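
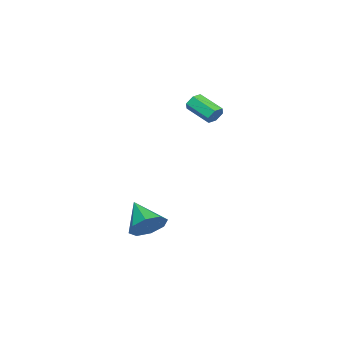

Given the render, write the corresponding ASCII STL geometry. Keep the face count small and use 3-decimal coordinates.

solid 
facet normal 0.424 0.810 -0.404
outer loop
vertex -3.315 4.346 2.771
vertex -3.634 4.303 2.35
vertex -3.785 4.591 2.769
endloop
endfacet
facet normal 0.183 0.359 0.915
outer loop
vertex -3.315 4.346 2.771
vertex -3.785 4.591 2.769
vertex -3.928 3.179 3.352
endloop
endfacet
facet normal 0.182 0.359 0.915
outer loop
vertex -3.928 3.179 3.352
vertex -3.785 4.591 2.769
vertex -4.397 3.424 3.349
endloop
endfacet
facet normal -0.426 -0.811 0.402
outer loop
vertex -3.928 3.179 3.352
vertex -4.397 3.424 3.349
vertex -4.246 3.137 2.93
endloop
endfacet
facet normal 0.426 0.810 -0.403
outer loop
vertex -3.785 4.591 2.769
vertex -3.634 4.303 2.35
vertex -4.104 4.549 2.347
endloop
endfacet
facet normal -0.676 0.580 0.454
outer loop
vertex -3.785 4.591 2.769
vertex -4.104 4.549 2.347
vertex -4.397 3.424 3.349
endloop
endfacet
facet normal -0.676 0.581 0.454
outer loop
vertex -4.397 3.424 3.349
vertex -4.104 4.549 2.347
vertex -4.716 3.382 2.928
endloop
endfacet
facet normal -0.424 -0.811 0.403
outer loop
vertex -4.397 3.424 3.349
vertex -4.716 3.382 2.928
vertex -4.246 3.137 2.93
endloop
endfacet
facet normal 0.427 0.810 -0.402
outer loop
vertex -4.104 4.549 2.347
vertex -3.634 4.303 2.35
vertex -3.952 4.261 1.928
endloop
endfacet
facet normal -0.859 0.220 -0.463
outer loop
vertex -4.104 4.549 2.347
vertex -3.952 4.261 1.928
vertex -4.716 3.382 2.928
endloop
endfacet
facet normal -0.859 0.221 -0.462
outer loop
vertex -4.716 3.382 2.928
vertex -3.952 4.261 1.928
vertex -4.565 3.094 2.509
endloop
endfacet
facet normal -0.424 -0.810 0.404
outer loop
vertex -4.716 3.382 2.928
vertex -4.565 3.094 2.509
vertex -4.246 3.137 2.93
endloop
endfacet
facet normal 0.426 0.811 -0.402
outer loop
vertex -3.952 4.261 1.928
vertex -3.634 4.303 2.35
vertex -3.483 4.016 1.931
endloop
endfacet
facet normal -0.182 -0.360 -0.915
outer loop
vertex -3.952 4.261 1.928
vertex -3.483 4.016 1.931
vertex -4.565 3.094 2.509
endloop
endfacet
facet normal -0.183 -0.359 -0.915
outer loop
vertex -4.565 3.094 2.509
vertex -3.483 4.016 1.931
vertex -4.095 2.849 2.511
endloop
endfacet
facet normal -0.424 -0.810 0.404
outer loop
vertex -4.565 3.094 2.509
vertex -4.095 2.849 2.511
vertex -4.246 3.137 2.93
endloop
endfacet
facet normal 0.424 0.811 -0.403
outer loop
vertex -3.483 4.016 1.931
vertex -3.634 4.303 2.35
vertex -3.164 4.058 2.352
endloop
endfacet
facet normal 0.676 -0.580 -0.454
outer loop
vertex -3.483 4.016 1.931
vertex -3.164 4.058 2.352
vertex -4.095 2.849 2.511
endloop
endfacet
facet normal 0.676 -0.580 -0.453
outer loop
vertex -4.095 2.849 2.511
vertex -3.164 4.058 2.352
vertex -3.776 2.891 2.933
endloop
endfacet
facet normal -0.426 -0.810 0.403
outer loop
vertex -4.095 2.849 2.511
vertex -3.776 2.891 2.933
vertex -4.246 3.137 2.93
endloop
endfacet
facet normal 0.424 0.810 -0.404
outer loop
vertex -3.164 4.058 2.352
vertex -3.634 4.303 2.35
vertex -3.315 4.346 2.771
endloop
endfacet
facet normal 0.859 -0.221 0.461
outer loop
vertex -3.164 4.058 2.352
vertex -3.315 4.346 2.771
vertex -3.776 2.891 2.933
endloop
endfacet
facet normal 0.859 -0.220 0.463
outer loop
vertex -3.776 2.891 2.933
vertex -3.315 4.346 2.771
vertex -3.928 3.179 3.352
endloop
endfacet
facet normal -0.427 -0.810 0.402
outer loop
vertex -3.776 2.891 2.933
vertex -3.928 3.179 3.352
vertex -4.246 3.137 2.93
endloop
endfacet
facet normal 0.630 0.544 -0.554
outer loop
vertex 0.263 1.954 -2.795
vertex -0.359 1.928 -3.527
vertex -0.211 2.516 -2.782
endloop
endfacet
facet normal 0.096 0.058 0.994
outer loop
vertex 0.263 1.954 -2.795
vertex -0.211 2.516 -2.782
vertex -1.441 0.992 -2.573
endloop
endfacet
facet normal 0.630 0.544 -0.555
outer loop
vertex -0.211 2.516 -2.782
vertex -0.359 1.928 -3.527
vertex -0.771 2.733 -3.205
endloop
endfacet
facet normal -0.422 0.448 0.788
outer loop
vertex -0.211 2.516 -2.782
vertex -0.771 2.733 -3.205
vertex -1.441 0.992 -2.573
endloop
endfacet
facet normal 0.629 0.544 -0.555
outer loop
vertex -0.771 2.733 -3.205
vertex -0.359 1.928 -3.527
vertex -1.09 2.479 -3.816
endloop
endfacet
facet normal -0.861 0.430 0.271
outer loop
vertex -0.771 2.733 -3.205
vertex -1.09 2.479 -3.816
vertex -1.441 0.992 -2.573
endloop
endfacet
facet normal 0.630 0.545 -0.554
outer loop
vertex -1.09 2.479 -3.816
vertex -0.359 1.928 -3.527
vertex -0.98 1.902 -4.258
endloop
endfacet
facet normal -0.966 0.013 -0.257
outer loop
vertex -1.09 2.479 -3.816
vertex -0.98 1.902 -4.258
vertex -1.441 0.992 -2.573
endloop
endfacet
facet normal 0.629 0.545 -0.554
outer loop
vertex -0.98 1.902 -4.258
vertex -0.359 1.928 -3.527
vertex -0.506 1.341 -4.271
endloop
endfacet
facet normal -0.673 -0.558 -0.485
outer loop
vertex -0.98 1.902 -4.258
vertex -0.506 1.341 -4.271
vertex -1.441 0.992 -2.573
endloop
endfacet
facet normal 0.630 0.545 -0.554
outer loop
vertex -0.506 1.341 -4.271
vertex -0.359 1.928 -3.527
vertex 0.054 1.123 -3.849
endloop
endfacet
facet normal -0.157 -0.947 -0.281
outer loop
vertex -0.506 1.341 -4.271
vertex 0.054 1.123 -3.849
vertex -1.441 0.992 -2.573
endloop
endfacet
facet normal 0.629 0.545 -0.555
outer loop
vertex 0.054 1.123 -3.849
vertex -0.359 1.928 -3.527
vertex 0.373 1.378 -3.237
endloop
endfacet
facet normal 0.285 -0.928 0.238
outer loop
vertex 0.054 1.123 -3.849
vertex 0.373 1.378 -3.237
vertex -1.441 0.992 -2.573
endloop
endfacet
facet normal 0.629 0.545 -0.554
outer loop
vertex 0.373 1.378 -3.237
vertex -0.359 1.928 -3.527
vertex 0.263 1.954 -2.795
endloop
endfacet
facet normal 0.389 -0.513 0.765
outer loop
vertex 0.373 1.378 -3.237
vertex 0.263 1.954 -2.795
vertex -1.441 0.992 -2.573
endloop
endfacet

endsolid


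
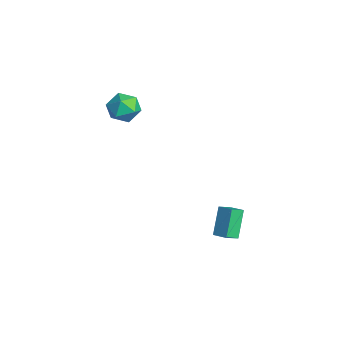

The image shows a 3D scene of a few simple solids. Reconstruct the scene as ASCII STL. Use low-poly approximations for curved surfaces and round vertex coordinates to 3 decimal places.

solid 
facet normal -0.835 -0.454 -0.311
outer loop
vertex 2.102 3.067 -4.592
vertex 1.293 3.621 -3.228
vertex 1.876 3.77 -5.012
endloop
endfacet
facet normal 0.482 -0.330 -0.812
outer loop
vertex 2.627 4.179 -4.732
vertex 2.102 3.067 -4.592
vertex 1.876 3.77 -5.012
endloop
endfacet
facet normal -0.835 -0.454 -0.311
outer loop
vertex 1.876 3.77 -5.012
vertex 1.293 3.621 -3.228
vertex 1.067 4.325 -3.648
endloop
endfacet
facet normal -0.266 0.827 -0.495
outer loop
vertex 1.067 4.325 -3.648
vertex 2.627 4.179 -4.732
vertex 1.876 3.77 -5.012
endloop
endfacet
facet normal 0.266 -0.828 0.494
outer loop
vertex 2.102 3.067 -4.592
vertex 2.044 4.03 -2.948
vertex 1.293 3.621 -3.228
endloop
endfacet
facet normal 0.482 -0.330 -0.812
outer loop
vertex 2.853 3.475 -4.312
vertex 2.102 3.067 -4.592
vertex 2.627 4.179 -4.732
endloop
endfacet
facet normal 0.265 -0.828 0.494
outer loop
vertex 2.853 3.475 -4.312
vertex 2.044 4.03 -2.948
vertex 2.102 3.067 -4.592
endloop
endfacet
facet normal -0.482 0.330 0.812
outer loop
vertex 1.293 3.621 -3.228
vertex 2.044 4.03 -2.948
vertex 1.067 4.325 -3.648
endloop
endfacet
facet normal -0.266 0.828 -0.494
outer loop
vertex 1.818 4.733 -3.368
vertex 2.627 4.179 -4.732
vertex 1.067 4.325 -3.648
endloop
endfacet
facet normal -0.482 0.330 0.812
outer loop
vertex 1.067 4.325 -3.648
vertex 2.044 4.03 -2.948
vertex 1.818 4.733 -3.368
endloop
endfacet
facet normal 0.835 0.454 0.311
outer loop
vertex 1.818 4.733 -3.368
vertex 2.853 3.475 -4.312
vertex 2.627 4.179 -4.732
endloop
endfacet
facet normal 0.835 0.454 0.311
outer loop
vertex 2.044 4.03 -2.948
vertex 2.853 3.475 -4.312
vertex 1.818 4.733 -3.368
endloop
endfacet
facet normal -0.557 0.527 0.642
outer loop
vertex -3.099 0.552 2.402
vertex -2.979 -0.128 3.064
vertex -2.359 0.598 3.006
endloop
endfacet
facet normal -0.214 0.958 0.189
outer loop
vertex -3.099 0.552 2.402
vertex -2.359 0.598 3.006
vertex -2.235 0.808 2.081
endloop
endfacet
facet normal -0.407 0.781 -0.474
outer loop
vertex -3.099 0.552 2.402
vertex -2.235 0.808 2.081
vertex -2.779 0.212 1.567
endloop
endfacet
facet normal -0.870 0.239 -0.431
outer loop
vertex -3.099 0.552 2.402
vertex -2.779 0.212 1.567
vertex -3.239 -0.367 2.175
endloop
endfacet
facet normal -0.962 0.083 0.259
outer loop
vertex -3.099 0.552 2.402
vertex -3.239 -0.367 2.175
vertex -2.979 -0.128 3.064
endloop
endfacet
facet normal 0.485 0.836 0.255
outer loop
vertex -2.235 0.808 2.081
vertex -2.359 0.598 3.006
vertex -1.581 0.287 2.545
endloop
endfacet
facet normal -0.070 0.138 0.988
outer loop
vertex -2.359 0.598 3.006
vertex -2.979 -0.128 3.064
vertex -2.041 -0.292 3.153
endloop
endfacet
facet normal -0.725 -0.582 0.368
outer loop
vertex -2.979 -0.128 3.064
vertex -3.239 -0.367 2.175
vertex -2.585 -0.888 2.639
endloop
endfacet
facet normal -0.575 -0.329 -0.749
outer loop
vertex -3.239 -0.367 2.175
vertex -2.779 0.212 1.567
vertex -2.461 -0.678 1.714
endloop
endfacet
facet normal 0.173 0.548 -0.819
outer loop
vertex -2.779 0.212 1.567
vertex -2.235 0.808 2.081
vertex -1.841 0.048 1.656
endloop
endfacet
facet normal 0.870 -0.239 0.431
outer loop
vertex -1.721 -0.632 2.318
vertex -1.581 0.287 2.545
vertex -2.041 -0.292 3.153
endloop
endfacet
facet normal 0.407 -0.781 0.474
outer loop
vertex -1.721 -0.632 2.318
vertex -2.041 -0.292 3.153
vertex -2.585 -0.888 2.639
endloop
endfacet
facet normal 0.214 -0.958 -0.189
outer loop
vertex -1.721 -0.632 2.318
vertex -2.585 -0.888 2.639
vertex -2.461 -0.678 1.714
endloop
endfacet
facet normal 0.557 -0.527 -0.642
outer loop
vertex -1.721 -0.632 2.318
vertex -2.461 -0.678 1.714
vertex -1.841 0.048 1.656
endloop
endfacet
facet normal 0.962 -0.083 -0.259
outer loop
vertex -1.721 -0.632 2.318
vertex -1.841 0.048 1.656
vertex -1.581 0.287 2.545
endloop
endfacet
facet normal 0.575 0.329 0.749
outer loop
vertex -2.041 -0.292 3.153
vertex -1.581 0.287 2.545
vertex -2.359 0.598 3.006
endloop
endfacet
facet normal -0.173 -0.548 0.819
outer loop
vertex -2.585 -0.888 2.639
vertex -2.041 -0.292 3.153
vertex -2.979 -0.128 3.064
endloop
endfacet
facet normal -0.485 -0.836 -0.255
outer loop
vertex -2.461 -0.678 1.714
vertex -2.585 -0.888 2.639
vertex -3.239 -0.367 2.175
endloop
endfacet
facet normal 0.070 -0.138 -0.988
outer loop
vertex -1.841 0.048 1.656
vertex -2.461 -0.678 1.714
vertex -2.779 0.212 1.567
endloop
endfacet
facet normal 0.725 0.582 -0.368
outer loop
vertex -1.581 0.287 2.545
vertex -1.841 0.048 1.656
vertex -2.235 0.808 2.081
endloop
endfacet

endsolid


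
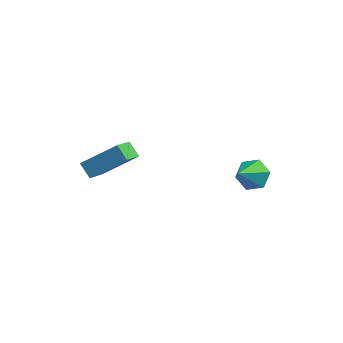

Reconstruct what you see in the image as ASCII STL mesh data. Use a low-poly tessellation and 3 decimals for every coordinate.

solid 
facet normal 0.121 0.768 -0.630
outer loop
vertex 3.163 1.918 -3.979
vertex 2.397 1.764 -4.314
vertex 2.474 2.294 -3.653
endloop
endfacet
facet normal 0.470 0.101 0.877
outer loop
vertex 3.163 1.918 -3.979
vertex 2.474 2.294 -3.653
vertex 2.203 0.536 -3.306
endloop
endfacet
facet normal 0.121 0.768 -0.630
outer loop
vertex 2.474 2.294 -3.653
vertex 2.397 1.764 -4.314
vertex 1.708 2.14 -3.988
endloop
endfacet
facet normal -0.429 0.238 0.871
outer loop
vertex 2.474 2.294 -3.653
vertex 1.708 2.14 -3.988
vertex 2.203 0.536 -3.306
endloop
endfacet
facet normal 0.121 0.768 -0.630
outer loop
vertex 1.708 2.14 -3.988
vertex 2.397 1.764 -4.314
vertex 1.631 1.61 -4.649
endloop
endfacet
facet normal -0.949 -0.183 0.257
outer loop
vertex 1.708 2.14 -3.988
vertex 1.631 1.61 -4.649
vertex 2.203 0.536 -3.306
endloop
endfacet
facet normal 0.121 0.767 -0.630
outer loop
vertex 1.631 1.61 -4.649
vertex 2.397 1.764 -4.314
vertex 2.32 1.234 -4.974
endloop
endfacet
facet normal -0.571 -0.743 -0.351
outer loop
vertex 1.631 1.61 -4.649
vertex 2.32 1.234 -4.974
vertex 2.203 0.536 -3.306
endloop
endfacet
facet normal 0.121 0.767 -0.630
outer loop
vertex 2.32 1.234 -4.974
vertex 2.397 1.764 -4.314
vertex 3.086 1.388 -4.639
endloop
endfacet
facet normal 0.328 -0.880 -0.345
outer loop
vertex 2.32 1.234 -4.974
vertex 3.086 1.388 -4.639
vertex 2.203 0.536 -3.306
endloop
endfacet
facet normal 0.121 0.767 -0.630
outer loop
vertex 3.086 1.388 -4.639
vertex 2.397 1.764 -4.314
vertex 3.163 1.918 -3.979
endloop
endfacet
facet normal 0.847 -0.458 0.269
outer loop
vertex 3.086 1.388 -4.639
vertex 3.163 1.918 -3.979
vertex 2.203 0.536 -3.306
endloop
endfacet
facet normal -0.702 0.338 0.627
outer loop
vertex -2.759 -4.588 -0.308
vertex -1.466 -3.72 0.672
vertex -2.983 -3.016 -1.405
endloop
endfacet
facet normal -0.703 -0.471 -0.532
outer loop
vertex -2.394 -3.3 -1.932
vertex -2.759 -4.588 -0.308
vertex -2.983 -3.016 -1.405
endloop
endfacet
facet normal -0.702 0.337 0.627
outer loop
vertex -2.983 -3.016 -1.405
vertex -1.466 -3.72 0.672
vertex -1.691 -2.148 -0.425
endloop
endfacet
facet normal -0.116 0.814 -0.569
outer loop
vertex -1.691 -2.148 -0.425
vertex -2.394 -3.3 -1.932
vertex -2.983 -3.016 -1.405
endloop
endfacet
facet normal 0.116 -0.814 0.568
outer loop
vertex -2.759 -4.588 -0.308
vertex -0.877 -4.004 0.145
vertex -1.466 -3.72 0.672
endloop
endfacet
facet normal -0.703 -0.472 -0.532
outer loop
vertex -2.169 -4.872 -0.835
vertex -2.759 -4.588 -0.308
vertex -2.394 -3.3 -1.932
endloop
endfacet
facet normal 0.116 -0.814 0.569
outer loop
vertex -2.169 -4.872 -0.835
vertex -0.877 -4.004 0.145
vertex -2.759 -4.588 -0.308
endloop
endfacet
facet normal 0.703 0.472 0.532
outer loop
vertex -1.466 -3.72 0.672
vertex -0.877 -4.004 0.145
vertex -1.691 -2.148 -0.425
endloop
endfacet
facet normal -0.116 0.814 -0.569
outer loop
vertex -1.101 -2.432 -0.952
vertex -2.394 -3.3 -1.932
vertex -1.691 -2.148 -0.425
endloop
endfacet
facet normal 0.703 0.472 0.533
outer loop
vertex -1.691 -2.148 -0.425
vertex -0.877 -4.004 0.145
vertex -1.101 -2.432 -0.952
endloop
endfacet
facet normal 0.702 -0.337 -0.627
outer loop
vertex -1.101 -2.432 -0.952
vertex -2.169 -4.872 -0.835
vertex -2.394 -3.3 -1.932
endloop
endfacet
facet normal 0.702 -0.337 -0.627
outer loop
vertex -0.877 -4.004 0.145
vertex -2.169 -4.872 -0.835
vertex -1.101 -2.432 -0.952
endloop
endfacet

endsolid


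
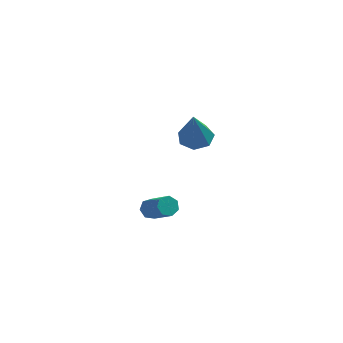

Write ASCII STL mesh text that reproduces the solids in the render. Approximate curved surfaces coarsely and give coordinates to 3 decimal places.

solid 
facet normal -0.540 0.590 -0.600
outer loop
vertex 1.991 -2.519 -2.036
vertex 1.557 -2.626 -1.751
vertex 1.908 -2.236 -1.683
endloop
endfacet
facet normal 0.823 0.522 -0.225
outer loop
vertex 1.991 -2.519 -2.036
vertex 1.908 -2.236 -1.683
vertex 2.837 -3.446 -1.093
endloop
endfacet
facet normal 0.823 0.521 -0.227
outer loop
vertex 2.837 -3.446 -1.093
vertex 1.908 -2.236 -1.683
vertex 2.755 -3.163 -0.741
endloop
endfacet
facet normal 0.540 -0.590 0.600
outer loop
vertex 2.837 -3.446 -1.093
vertex 2.755 -3.163 -0.741
vertex 2.403 -3.554 -0.809
endloop
endfacet
facet normal -0.540 0.590 -0.600
outer loop
vertex 1.908 -2.236 -1.683
vertex 1.557 -2.626 -1.751
vertex 1.561 -2.247 -1.382
endloop
endfacet
facet normal 0.372 0.807 0.459
outer loop
vertex 1.908 -2.236 -1.683
vertex 1.561 -2.247 -1.382
vertex 2.755 -3.163 -0.741
endloop
endfacet
facet normal 0.373 0.807 0.458
outer loop
vertex 2.755 -3.163 -0.741
vertex 1.561 -2.247 -1.382
vertex 2.408 -3.174 -0.439
endloop
endfacet
facet normal 0.540 -0.591 0.599
outer loop
vertex 2.755 -3.163 -0.741
vertex 2.408 -3.174 -0.439
vertex 2.403 -3.554 -0.809
endloop
endfacet
facet normal -0.540 0.590 -0.600
outer loop
vertex 1.561 -2.247 -1.382
vertex 1.557 -2.626 -1.751
vertex 1.211 -2.543 -1.358
endloop
endfacet
facet normal -0.356 0.486 0.798
outer loop
vertex 1.561 -2.247 -1.382
vertex 1.211 -2.543 -1.358
vertex 2.408 -3.174 -0.439
endloop
endfacet
facet normal -0.357 0.485 0.798
outer loop
vertex 2.408 -3.174 -0.439
vertex 1.211 -2.543 -1.358
vertex 2.057 -3.47 -0.416
endloop
endfacet
facet normal 0.538 -0.592 0.600
outer loop
vertex 2.408 -3.174 -0.439
vertex 2.057 -3.47 -0.416
vertex 2.403 -3.554 -0.809
endloop
endfacet
facet normal -0.539 0.591 -0.600
outer loop
vertex 1.211 -2.543 -1.358
vertex 1.557 -2.626 -1.751
vertex 1.12 -2.903 -1.631
endloop
endfacet
facet normal -0.819 -0.201 0.538
outer loop
vertex 1.211 -2.543 -1.358
vertex 1.12 -2.903 -1.631
vertex 2.057 -3.47 -0.416
endloop
endfacet
facet normal -0.819 -0.203 0.537
outer loop
vertex 2.057 -3.47 -0.416
vertex 1.12 -2.903 -1.631
vertex 1.967 -3.83 -0.689
endloop
endfacet
facet normal 0.539 -0.590 0.601
outer loop
vertex 2.057 -3.47 -0.416
vertex 1.967 -3.83 -0.689
vertex 2.403 -3.554 -0.809
endloop
endfacet
facet normal -0.539 0.590 -0.601
outer loop
vertex 1.12 -2.903 -1.631
vertex 1.557 -2.626 -1.751
vertex 1.359 -3.054 -1.994
endloop
endfacet
facet normal -0.663 -0.737 -0.130
outer loop
vertex 1.12 -2.903 -1.631
vertex 1.359 -3.054 -1.994
vertex 1.967 -3.83 -0.689
endloop
endfacet
facet normal -0.663 -0.737 -0.130
outer loop
vertex 1.967 -3.83 -0.689
vertex 1.359 -3.054 -1.994
vertex 2.206 -3.981 -1.052
endloop
endfacet
facet normal 0.539 -0.590 0.601
outer loop
vertex 1.967 -3.83 -0.689
vertex 2.206 -3.981 -1.052
vertex 2.403 -3.554 -0.809
endloop
endfacet
facet normal -0.540 0.590 -0.600
outer loop
vertex 1.359 -3.054 -1.994
vertex 1.557 -2.626 -1.751
vertex 1.746 -2.883 -2.174
endloop
endfacet
facet normal -0.008 -0.716 -0.698
outer loop
vertex 1.359 -3.054 -1.994
vertex 1.746 -2.883 -2.174
vertex 2.206 -3.981 -1.052
endloop
endfacet
facet normal -0.008 -0.716 -0.698
outer loop
vertex 2.206 -3.981 -1.052
vertex 1.746 -2.883 -2.174
vertex 2.593 -3.81 -1.232
endloop
endfacet
facet normal 0.540 -0.590 0.600
outer loop
vertex 2.206 -3.981 -1.052
vertex 2.593 -3.81 -1.232
vertex 2.403 -3.554 -0.809
endloop
endfacet
facet normal -0.540 0.591 -0.600
outer loop
vertex 1.746 -2.883 -2.174
vertex 1.557 -2.626 -1.751
vertex 1.991 -2.519 -2.036
endloop
endfacet
facet normal 0.652 -0.158 -0.742
outer loop
vertex 1.746 -2.883 -2.174
vertex 1.991 -2.519 -2.036
vertex 2.593 -3.81 -1.232
endloop
endfacet
facet normal 0.654 -0.156 -0.740
outer loop
vertex 2.593 -3.81 -1.232
vertex 1.991 -2.519 -2.036
vertex 2.837 -3.446 -1.093
endloop
endfacet
facet normal 0.540 -0.591 0.600
outer loop
vertex 2.593 -3.81 -1.232
vertex 2.837 -3.446 -1.093
vertex 2.403 -3.554 -0.809
endloop
endfacet
facet normal 0.020 0.416 -0.909
outer loop
vertex 4.244 -2.629 3.144
vertex 3.478 -2.761 3.067
vertex 3.837 -2.134 3.362
endloop
endfacet
facet normal 0.744 0.365 0.560
outer loop
vertex 4.244 -2.629 3.144
vertex 3.837 -2.134 3.362
vertex 3.442 -3.559 4.813
endloop
endfacet
facet normal 0.020 0.416 -0.909
outer loop
vertex 3.837 -2.134 3.362
vertex 3.478 -2.761 3.067
vertex 3.161 -2.11 3.358
endloop
endfacet
facet normal 0.021 0.710 0.703
outer loop
vertex 3.837 -2.134 3.362
vertex 3.161 -2.11 3.358
vertex 3.442 -3.559 4.813
endloop
endfacet
facet normal 0.019 0.416 -0.909
outer loop
vertex 3.161 -2.11 3.358
vertex 3.478 -2.761 3.067
vertex 2.724 -2.576 3.136
endloop
endfacet
facet normal -0.723 0.415 0.553
outer loop
vertex 3.161 -2.11 3.358
vertex 2.724 -2.576 3.136
vertex 3.442 -3.559 4.813
endloop
endfacet
facet normal 0.019 0.417 -0.909
outer loop
vertex 2.724 -2.576 3.136
vertex 3.478 -2.761 3.067
vertex 2.855 -3.181 2.861
endloop
endfacet
facet normal -0.928 -0.301 0.221
outer loop
vertex 2.724 -2.576 3.136
vertex 2.855 -3.181 2.861
vertex 3.442 -3.559 4.813
endloop
endfacet
facet normal 0.020 0.417 -0.909
outer loop
vertex 2.855 -3.181 2.861
vertex 3.478 -2.761 3.067
vertex 3.456 -3.469 2.742
endloop
endfacet
facet normal -0.439 -0.898 -0.042
outer loop
vertex 2.855 -3.181 2.861
vertex 3.456 -3.469 2.742
vertex 3.442 -3.559 4.813
endloop
endfacet
facet normal 0.020 0.417 -0.909
outer loop
vertex 3.456 -3.469 2.742
vertex 3.478 -2.761 3.067
vertex 4.074 -3.224 2.868
endloop
endfacet
facet normal 0.375 -0.926 -0.038
outer loop
vertex 3.456 -3.469 2.742
vertex 4.074 -3.224 2.868
vertex 3.442 -3.559 4.813
endloop
endfacet
facet normal 0.020 0.416 -0.909
outer loop
vertex 4.074 -3.224 2.868
vertex 3.478 -2.761 3.067
vertex 4.244 -2.629 3.144
endloop
endfacet
facet normal 0.902 -0.365 0.230
outer loop
vertex 4.074 -3.224 2.868
vertex 4.244 -2.629 3.144
vertex 3.442 -3.559 4.813
endloop
endfacet

endsolid


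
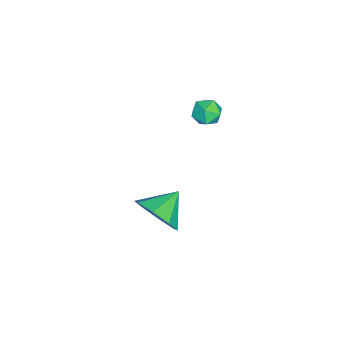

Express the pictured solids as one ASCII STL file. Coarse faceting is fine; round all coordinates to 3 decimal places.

solid 
facet normal 0.735 -0.471 -0.487
outer loop
vertex 1.838 2.672 -3.549
vertex 1.153 2.014 -3.946
vertex 1.543 2.922 -4.236
endloop
endfacet
facet normal 0.035 0.944 0.328
outer loop
vertex 1.838 2.672 -3.549
vertex 1.543 2.922 -4.236
vertex 0.167 2.646 -3.294
endloop
endfacet
facet normal 0.735 -0.471 -0.487
outer loop
vertex 1.543 2.922 -4.236
vertex 1.153 2.014 -3.946
vertex 1.02 2.64 -4.753
endloop
endfacet
facet normal -0.315 0.930 -0.188
outer loop
vertex 1.543 2.922 -4.236
vertex 1.02 2.64 -4.753
vertex 0.167 2.646 -3.294
endloop
endfacet
facet normal 0.735 -0.472 -0.487
outer loop
vertex 1.02 2.64 -4.753
vertex 1.153 2.014 -3.946
vertex 0.574 1.991 -4.798
endloop
endfacet
facet normal -0.730 0.532 -0.429
outer loop
vertex 1.02 2.64 -4.753
vertex 0.574 1.991 -4.798
vertex 0.167 2.646 -3.294
endloop
endfacet
facet normal 0.735 -0.472 -0.487
outer loop
vertex 0.574 1.991 -4.798
vertex 1.153 2.014 -3.946
vertex 0.467 1.356 -4.343
endloop
endfacet
facet normal -0.967 -0.019 -0.254
outer loop
vertex 0.574 1.991 -4.798
vertex 0.467 1.356 -4.343
vertex 0.167 2.646 -3.294
endloop
endfacet
facet normal 0.735 -0.472 -0.487
outer loop
vertex 0.467 1.356 -4.343
vertex 1.153 2.014 -3.946
vertex 0.762 1.106 -3.656
endloop
endfacet
facet normal -0.887 -0.398 0.236
outer loop
vertex 0.467 1.356 -4.343
vertex 0.762 1.106 -3.656
vertex 0.167 2.646 -3.294
endloop
endfacet
facet normal 0.735 -0.472 -0.486
outer loop
vertex 0.762 1.106 -3.656
vertex 1.153 2.014 -3.946
vertex 1.285 1.388 -3.139
endloop
endfacet
facet normal -0.536 -0.384 0.752
outer loop
vertex 0.762 1.106 -3.656
vertex 1.285 1.388 -3.139
vertex 0.167 2.646 -3.294
endloop
endfacet
facet normal 0.736 -0.472 -0.486
outer loop
vertex 1.285 1.388 -3.139
vertex 1.153 2.014 -3.946
vertex 1.731 2.037 -3.094
endloop
endfacet
facet normal -0.121 0.015 0.993
outer loop
vertex 1.285 1.388 -3.139
vertex 1.731 2.037 -3.094
vertex 0.167 2.646 -3.294
endloop
endfacet
facet normal 0.735 -0.472 -0.486
outer loop
vertex 1.731 2.037 -3.094
vertex 1.153 2.014 -3.946
vertex 1.838 2.672 -3.549
endloop
endfacet
facet normal 0.116 0.566 0.817
outer loop
vertex 1.731 2.037 -3.094
vertex 1.838 2.672 -3.549
vertex 0.167 2.646 -3.294
endloop
endfacet
facet normal -0.278 0.839 0.467
outer loop
vertex -1.197 3.935 0.745
vertex -1.024 3.674 1.317
vertex -0.59 4.012 0.968
endloop
endfacet
facet normal -0.052 0.979 -0.196
outer loop
vertex -1.197 3.935 0.745
vertex -0.59 4.012 0.968
vertex -0.691 3.88 0.337
endloop
endfacet
facet normal -0.458 0.606 -0.650
outer loop
vertex -1.197 3.935 0.745
vertex -0.691 3.88 0.337
vertex -1.189 3.461 0.297
endloop
endfacet
facet normal -0.934 0.238 -0.268
outer loop
vertex -1.197 3.935 0.745
vertex -1.189 3.461 0.297
vertex -1.395 3.334 0.902
endloop
endfacet
facet normal -0.822 0.381 0.423
outer loop
vertex -1.197 3.935 0.745
vertex -1.395 3.334 0.902
vertex -1.024 3.674 1.317
endloop
endfacet
facet normal 0.618 0.744 -0.255
outer loop
vertex -0.691 3.88 0.337
vertex -0.59 4.012 0.968
vertex -0.205 3.586 0.658
endloop
endfacet
facet normal 0.254 0.518 0.817
outer loop
vertex -0.59 4.012 0.968
vertex -1.024 3.674 1.317
vertex -0.411 3.459 1.263
endloop
endfacet
facet normal -0.628 -0.224 0.745
outer loop
vertex -1.024 3.674 1.317
vertex -1.395 3.334 0.902
vertex -0.909 3.04 1.223
endloop
endfacet
facet normal -0.807 -0.459 -0.371
outer loop
vertex -1.395 3.334 0.902
vertex -1.189 3.461 0.297
vertex -1.01 2.908 0.592
endloop
endfacet
facet normal -0.038 0.140 -0.989
outer loop
vertex -1.189 3.461 0.297
vertex -0.691 3.88 0.337
vertex -0.576 3.246 0.243
endloop
endfacet
facet normal 0.934 -0.238 0.268
outer loop
vertex -0.403 2.985 0.815
vertex -0.205 3.586 0.658
vertex -0.411 3.459 1.263
endloop
endfacet
facet normal 0.458 -0.606 0.650
outer loop
vertex -0.403 2.985 0.815
vertex -0.411 3.459 1.263
vertex -0.909 3.04 1.223
endloop
endfacet
facet normal 0.052 -0.979 0.196
outer loop
vertex -0.403 2.985 0.815
vertex -0.909 3.04 1.223
vertex -1.01 2.908 0.592
endloop
endfacet
facet normal 0.278 -0.839 -0.467
outer loop
vertex -0.403 2.985 0.815
vertex -1.01 2.908 0.592
vertex -0.576 3.246 0.243
endloop
endfacet
facet normal 0.822 -0.381 -0.423
outer loop
vertex -0.403 2.985 0.815
vertex -0.576 3.246 0.243
vertex -0.205 3.586 0.658
endloop
endfacet
facet normal 0.807 0.459 0.371
outer loop
vertex -0.411 3.459 1.263
vertex -0.205 3.586 0.658
vertex -0.59 4.012 0.968
endloop
endfacet
facet normal 0.038 -0.140 0.989
outer loop
vertex -0.909 3.04 1.223
vertex -0.411 3.459 1.263
vertex -1.024 3.674 1.317
endloop
endfacet
facet normal -0.618 -0.744 0.255
outer loop
vertex -1.01 2.908 0.592
vertex -0.909 3.04 1.223
vertex -1.395 3.334 0.902
endloop
endfacet
facet normal -0.254 -0.518 -0.817
outer loop
vertex -0.576 3.246 0.243
vertex -1.01 2.908 0.592
vertex -1.189 3.461 0.297
endloop
endfacet
facet normal 0.628 0.224 -0.745
outer loop
vertex -0.205 3.586 0.658
vertex -0.576 3.246 0.243
vertex -0.691 3.88 0.337
endloop
endfacet

endsolid


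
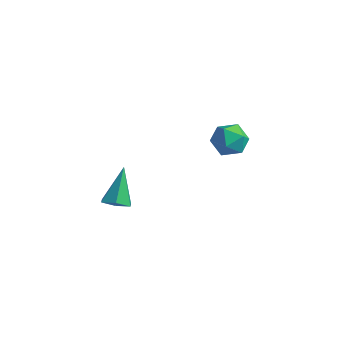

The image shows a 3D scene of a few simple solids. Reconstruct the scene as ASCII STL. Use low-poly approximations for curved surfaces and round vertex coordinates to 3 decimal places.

solid 
facet normal 0.192 -0.497 -0.846
outer loop
vertex -2.284 -3.908 -4.436
vertex -2.707 -3.4 -4.83
vertex -1.953 -3.278 -4.731
endloop
endfacet
facet normal 0.777 -0.119 0.618
outer loop
vertex -2.284 -3.908 -4.436
vertex -1.953 -3.278 -4.731
vertex -3.093 -2.4 -3.13
endloop
endfacet
facet normal 0.192 -0.497 -0.846
outer loop
vertex -1.953 -3.278 -4.731
vertex -2.707 -3.4 -4.83
vertex -2.376 -2.77 -5.125
endloop
endfacet
facet normal 0.711 0.691 0.127
outer loop
vertex -1.953 -3.278 -4.731
vertex -2.376 -2.77 -5.125
vertex -3.093 -2.4 -3.13
endloop
endfacet
facet normal 0.192 -0.497 -0.846
outer loop
vertex -2.376 -2.77 -5.125
vertex -2.707 -3.4 -4.83
vertex -3.13 -2.891 -5.225
endloop
endfacet
facet normal -0.125 0.966 -0.224
outer loop
vertex -2.376 -2.77 -5.125
vertex -3.13 -2.891 -5.225
vertex -3.093 -2.4 -3.13
endloop
endfacet
facet normal 0.192 -0.497 -0.846
outer loop
vertex -3.13 -2.891 -5.225
vertex -2.707 -3.4 -4.83
vertex -3.461 -3.521 -4.93
endloop
endfacet
facet normal -0.898 0.432 -0.085
outer loop
vertex -3.13 -2.891 -5.225
vertex -3.461 -3.521 -4.93
vertex -3.093 -2.4 -3.13
endloop
endfacet
facet normal 0.192 -0.497 -0.846
outer loop
vertex -3.461 -3.521 -4.93
vertex -2.707 -3.4 -4.83
vertex -3.038 -4.029 -4.536
endloop
endfacet
facet normal -0.832 -0.378 0.406
outer loop
vertex -3.461 -3.521 -4.93
vertex -3.038 -4.029 -4.536
vertex -3.093 -2.4 -3.13
endloop
endfacet
facet normal 0.192 -0.497 -0.846
outer loop
vertex -3.038 -4.029 -4.536
vertex -2.707 -3.4 -4.83
vertex -2.284 -3.908 -4.436
endloop
endfacet
facet normal 0.004 -0.653 0.757
outer loop
vertex -3.038 -4.029 -4.536
vertex -2.284 -3.908 -4.436
vertex -3.093 -2.4 -3.13
endloop
endfacet
facet normal -0.463 0.245 0.852
outer loop
vertex -1.218 3.539 -2.844
vertex -2.028 3.01 -3.132
vertex -1.294 2.561 -2.604
endloop
endfacet
facet normal 0.243 0.213 0.946
outer loop
vertex -1.218 3.539 -2.844
vertex -1.294 2.561 -2.604
vertex -0.411 2.938 -2.916
endloop
endfacet
facet normal 0.547 0.675 0.495
outer loop
vertex -1.218 3.539 -2.844
vertex -0.411 2.938 -2.916
vertex -0.599 3.619 -3.637
endloop
endfacet
facet normal 0.027 0.992 0.122
outer loop
vertex -1.218 3.539 -2.844
vertex -0.599 3.619 -3.637
vertex -1.599 3.663 -3.77
endloop
endfacet
facet normal -0.596 0.726 0.342
outer loop
vertex -1.218 3.539 -2.844
vertex -1.599 3.663 -3.77
vertex -2.028 3.01 -3.132
endloop
endfacet
facet normal 0.461 -0.444 0.769
outer loop
vertex -0.411 2.938 -2.916
vertex -1.294 2.561 -2.604
vertex -0.721 2.037 -3.25
endloop
endfacet
facet normal -0.683 -0.392 0.616
outer loop
vertex -1.294 2.561 -2.604
vertex -2.028 3.01 -3.132
vertex -1.721 2.081 -3.383
endloop
endfacet
facet normal -0.898 0.386 -0.209
outer loop
vertex -2.028 3.01 -3.132
vertex -1.599 3.663 -3.77
vertex -1.909 2.762 -4.104
endloop
endfacet
facet normal 0.111 0.818 -0.565
outer loop
vertex -1.599 3.663 -3.77
vertex -0.599 3.619 -3.637
vertex -1.026 3.139 -4.416
endloop
endfacet
facet normal 0.952 0.304 0.039
outer loop
vertex -0.599 3.619 -3.637
vertex -0.411 2.938 -2.916
vertex -0.292 2.69 -3.888
endloop
endfacet
facet normal -0.027 -0.992 -0.122
outer loop
vertex -1.102 2.161 -4.176
vertex -0.721 2.037 -3.25
vertex -1.721 2.081 -3.383
endloop
endfacet
facet normal -0.547 -0.675 -0.495
outer loop
vertex -1.102 2.161 -4.176
vertex -1.721 2.081 -3.383
vertex -1.909 2.762 -4.104
endloop
endfacet
facet normal -0.243 -0.213 -0.946
outer loop
vertex -1.102 2.161 -4.176
vertex -1.909 2.762 -4.104
vertex -1.026 3.139 -4.416
endloop
endfacet
facet normal 0.463 -0.245 -0.852
outer loop
vertex -1.102 2.161 -4.176
vertex -1.026 3.139 -4.416
vertex -0.292 2.69 -3.888
endloop
endfacet
facet normal 0.596 -0.726 -0.342
outer loop
vertex -1.102 2.161 -4.176
vertex -0.292 2.69 -3.888
vertex -0.721 2.037 -3.25
endloop
endfacet
facet normal -0.111 -0.818 0.565
outer loop
vertex -1.721 2.081 -3.383
vertex -0.721 2.037 -3.25
vertex -1.294 2.561 -2.604
endloop
endfacet
facet normal -0.952 -0.304 -0.039
outer loop
vertex -1.909 2.762 -4.104
vertex -1.721 2.081 -3.383
vertex -2.028 3.01 -3.132
endloop
endfacet
facet normal -0.461 0.444 -0.769
outer loop
vertex -1.026 3.139 -4.416
vertex -1.909 2.762 -4.104
vertex -1.599 3.663 -3.77
endloop
endfacet
facet normal 0.683 0.392 -0.616
outer loop
vertex -0.292 2.69 -3.888
vertex -1.026 3.139 -4.416
vertex -0.599 3.619 -3.637
endloop
endfacet
facet normal 0.898 -0.386 0.209
outer loop
vertex -0.721 2.037 -3.25
vertex -0.292 2.69 -3.888
vertex -0.411 2.938 -2.916
endloop
endfacet

endsolid


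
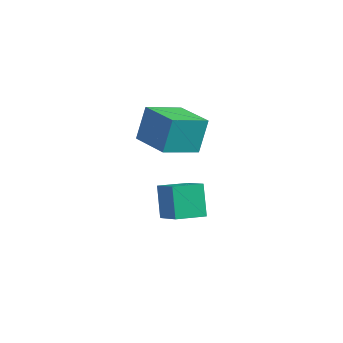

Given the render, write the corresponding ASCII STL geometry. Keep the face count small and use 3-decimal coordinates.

solid 
facet normal -0.982 0.169 -0.080
outer loop
vertex -1.441 -2.891 2.33
vertex -1.066 -1.022 1.662
vertex -1.407 -3.526 0.571
endloop
endfacet
facet normal -0.186 -0.925 0.330
outer loop
vertex 0.646 -3.878 0.738
vertex -1.441 -2.891 2.33
vertex -1.407 -3.526 0.571
endloop
endfacet
facet normal -0.982 0.169 -0.080
outer loop
vertex -1.407 -3.526 0.571
vertex -1.066 -1.022 1.662
vertex -1.032 -1.657 -0.097
endloop
endfacet
facet normal 0.018 -0.340 -0.940
outer loop
vertex -1.032 -1.657 -0.097
vertex 0.646 -3.878 0.738
vertex -1.407 -3.526 0.571
endloop
endfacet
facet normal -0.018 0.340 0.940
outer loop
vertex -1.441 -2.891 2.33
vertex 0.987 -1.374 1.829
vertex -1.066 -1.022 1.662
endloop
endfacet
facet normal -0.186 -0.925 0.330
outer loop
vertex 0.612 -3.243 2.497
vertex -1.441 -2.891 2.33
vertex 0.646 -3.878 0.738
endloop
endfacet
facet normal -0.018 0.340 0.940
outer loop
vertex 0.612 -3.243 2.497
vertex 0.987 -1.374 1.829
vertex -1.441 -2.891 2.33
endloop
endfacet
facet normal 0.186 0.925 -0.330
outer loop
vertex -1.066 -1.022 1.662
vertex 0.987 -1.374 1.829
vertex -1.032 -1.657 -0.097
endloop
endfacet
facet normal 0.018 -0.340 -0.940
outer loop
vertex 1.021 -2.009 0.07
vertex 0.646 -3.878 0.738
vertex -1.032 -1.657 -0.097
endloop
endfacet
facet normal 0.186 0.925 -0.330
outer loop
vertex -1.032 -1.657 -0.097
vertex 0.987 -1.374 1.829
vertex 1.021 -2.009 0.07
endloop
endfacet
facet normal 0.982 -0.169 0.080
outer loop
vertex 1.021 -2.009 0.07
vertex 0.612 -3.243 2.497
vertex 0.646 -3.878 0.738
endloop
endfacet
facet normal 0.982 -0.169 0.080
outer loop
vertex 0.987 -1.374 1.829
vertex 0.612 -3.243 2.497
vertex 1.021 -2.009 0.07
endloop
endfacet
facet normal -0.408 0.297 0.863
outer loop
vertex -0.054 -2.603 -2.424
vertex 0.502 -1.164 -2.656
vertex -1.449 -2.193 -3.224
endloop
endfacet
facet normal -0.356 -0.922 0.149
outer loop
vertex -0.702 -2.736 -4.804
vertex -0.054 -2.603 -2.424
vertex -1.449 -2.193 -3.224
endloop
endfacet
facet normal -0.408 0.297 0.863
outer loop
vertex -1.449 -2.193 -3.224
vertex 0.502 -1.164 -2.656
vertex -0.893 -0.754 -3.456
endloop
endfacet
facet normal -0.840 0.247 -0.482
outer loop
vertex -0.893 -0.754 -3.456
vertex -0.702 -2.736 -4.804
vertex -1.449 -2.193 -3.224
endloop
endfacet
facet normal 0.840 -0.247 0.482
outer loop
vertex -0.054 -2.603 -2.424
vertex 1.249 -1.707 -4.236
vertex 0.502 -1.164 -2.656
endloop
endfacet
facet normal -0.356 -0.922 0.149
outer loop
vertex 0.693 -3.146 -4.004
vertex -0.054 -2.603 -2.424
vertex -0.702 -2.736 -4.804
endloop
endfacet
facet normal 0.840 -0.247 0.482
outer loop
vertex 0.693 -3.146 -4.004
vertex 1.249 -1.707 -4.236
vertex -0.054 -2.603 -2.424
endloop
endfacet
facet normal 0.356 0.922 -0.149
outer loop
vertex 0.502 -1.164 -2.656
vertex 1.249 -1.707 -4.236
vertex -0.893 -0.754 -3.456
endloop
endfacet
facet normal -0.840 0.247 -0.482
outer loop
vertex -0.146 -1.297 -5.036
vertex -0.702 -2.736 -4.804
vertex -0.893 -0.754 -3.456
endloop
endfacet
facet normal 0.356 0.922 -0.149
outer loop
vertex -0.893 -0.754 -3.456
vertex 1.249 -1.707 -4.236
vertex -0.146 -1.297 -5.036
endloop
endfacet
facet normal 0.408 -0.297 -0.863
outer loop
vertex -0.146 -1.297 -5.036
vertex 0.693 -3.146 -4.004
vertex -0.702 -2.736 -4.804
endloop
endfacet
facet normal 0.408 -0.297 -0.863
outer loop
vertex 1.249 -1.707 -4.236
vertex 0.693 -3.146 -4.004
vertex -0.146 -1.297 -5.036
endloop
endfacet

endsolid


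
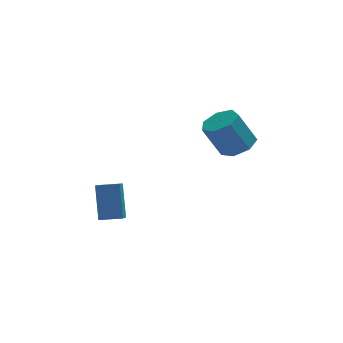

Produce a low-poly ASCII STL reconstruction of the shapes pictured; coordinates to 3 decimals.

solid 
facet normal 0.463 -0.067 -0.884
outer loop
vertex 2.741 1.122 2.298
vertex 2.17 0.679 2.033
vertex 2.234 1.446 2.008
endloop
endfacet
facet normal 0.458 0.872 0.174
outer loop
vertex 2.741 1.122 2.298
vertex 2.234 1.446 2.008
vertex 2.041 1.224 3.633
endloop
endfacet
facet normal 0.458 0.872 0.173
outer loop
vertex 2.041 1.224 3.633
vertex 2.234 1.446 2.008
vertex 1.534 1.548 3.342
endloop
endfacet
facet normal -0.464 0.067 0.883
outer loop
vertex 2.041 1.224 3.633
vertex 1.534 1.548 3.342
vertex 1.47 0.781 3.367
endloop
endfacet
facet normal 0.463 -0.067 -0.884
outer loop
vertex 2.234 1.446 2.008
vertex 2.17 0.679 2.033
vertex 1.678 1.192 1.736
endloop
endfacet
facet normal -0.308 0.923 -0.232
outer loop
vertex 2.234 1.446 2.008
vertex 1.678 1.192 1.736
vertex 1.534 1.548 3.342
endloop
endfacet
facet normal -0.308 0.922 -0.232
outer loop
vertex 1.534 1.548 3.342
vertex 1.678 1.192 1.736
vertex 0.979 1.294 3.07
endloop
endfacet
facet normal -0.464 0.067 0.883
outer loop
vertex 1.534 1.548 3.342
vertex 0.979 1.294 3.07
vertex 1.47 0.781 3.367
endloop
endfacet
facet normal 0.463 -0.068 -0.884
outer loop
vertex 1.678 1.192 1.736
vertex 2.17 0.679 2.033
vertex 1.493 0.552 1.688
endloop
endfacet
facet normal -0.842 0.278 -0.462
outer loop
vertex 1.678 1.192 1.736
vertex 1.493 0.552 1.688
vertex 0.979 1.294 3.07
endloop
endfacet
facet normal -0.842 0.278 -0.462
outer loop
vertex 0.979 1.294 3.07
vertex 1.493 0.552 1.688
vertex 0.794 0.654 3.022
endloop
endfacet
facet normal -0.464 0.068 0.883
outer loop
vertex 0.979 1.294 3.07
vertex 0.794 0.654 3.022
vertex 1.47 0.781 3.367
endloop
endfacet
facet normal 0.463 -0.067 -0.884
outer loop
vertex 1.493 0.552 1.688
vertex 2.17 0.679 2.033
vertex 1.817 0.008 1.899
endloop
endfacet
facet normal -0.742 -0.575 -0.345
outer loop
vertex 1.493 0.552 1.688
vertex 1.817 0.008 1.899
vertex 0.794 0.654 3.022
endloop
endfacet
facet normal -0.742 -0.575 -0.345
outer loop
vertex 0.794 0.654 3.022
vertex 1.817 0.008 1.899
vertex 1.118 0.109 3.234
endloop
endfacet
facet normal -0.464 0.068 0.883
outer loop
vertex 0.794 0.654 3.022
vertex 1.118 0.109 3.234
vertex 1.47 0.781 3.367
endloop
endfacet
facet normal 0.463 -0.067 -0.884
outer loop
vertex 1.817 0.008 1.899
vertex 2.17 0.679 2.033
vertex 2.407 -0.031 2.211
endloop
endfacet
facet normal -0.083 -0.996 0.032
outer loop
vertex 1.817 0.008 1.899
vertex 2.407 -0.031 2.211
vertex 1.118 0.109 3.234
endloop
endfacet
facet normal -0.083 -0.996 0.032
outer loop
vertex 1.118 0.109 3.234
vertex 2.407 -0.031 2.211
vertex 1.708 0.07 3.546
endloop
endfacet
facet normal -0.463 0.068 0.884
outer loop
vertex 1.118 0.109 3.234
vertex 1.708 0.07 3.546
vertex 1.47 0.781 3.367
endloop
endfacet
facet normal 0.463 -0.067 -0.884
outer loop
vertex 2.407 -0.031 2.211
vertex 2.17 0.679 2.033
vertex 2.818 0.465 2.389
endloop
endfacet
facet normal 0.638 -0.667 0.385
outer loop
vertex 2.407 -0.031 2.211
vertex 2.818 0.465 2.389
vertex 1.708 0.07 3.546
endloop
endfacet
facet normal 0.639 -0.665 0.386
outer loop
vertex 1.708 0.07 3.546
vertex 2.818 0.465 2.389
vertex 2.118 0.567 3.723
endloop
endfacet
facet normal -0.463 0.067 0.884
outer loop
vertex 1.708 0.07 3.546
vertex 2.118 0.567 3.723
vertex 1.47 0.781 3.367
endloop
endfacet
facet normal 0.463 -0.068 -0.884
outer loop
vertex 2.818 0.465 2.389
vertex 2.17 0.679 2.033
vertex 2.741 1.122 2.298
endloop
endfacet
facet normal 0.878 0.165 0.448
outer loop
vertex 2.818 0.465 2.389
vertex 2.741 1.122 2.298
vertex 2.118 0.567 3.723
endloop
endfacet
facet normal 0.879 0.164 0.448
outer loop
vertex 2.118 0.567 3.723
vertex 2.741 1.122 2.298
vertex 2.041 1.224 3.633
endloop
endfacet
facet normal -0.463 0.067 0.884
outer loop
vertex 2.118 0.567 3.723
vertex 2.041 1.224 3.633
vertex 1.47 0.781 3.367
endloop
endfacet
facet normal -0.967 0.230 -0.114
outer loop
vertex -3.279 -0.574 -0.463
vertex -3.24 0.238 0.845
vertex -3.011 0.284 -1.005
endloop
endfacet
facet normal -0.026 -0.528 -0.849
outer loop
vertex -2.16 0.082 -0.905
vertex -3.279 -0.574 -0.463
vertex -3.011 0.284 -1.005
endloop
endfacet
facet normal -0.966 0.231 -0.114
outer loop
vertex -3.011 0.284 -1.005
vertex -3.24 0.238 0.845
vertex -2.971 1.097 0.303
endloop
endfacet
facet normal 0.255 0.818 -0.516
outer loop
vertex -2.971 1.097 0.303
vertex -2.16 0.082 -0.905
vertex -3.011 0.284 -1.005
endloop
endfacet
facet normal -0.255 -0.818 0.515
outer loop
vertex -3.279 -0.574 -0.463
vertex -2.389 0.036 0.945
vertex -3.24 0.238 0.845
endloop
endfacet
facet normal -0.026 -0.528 -0.849
outer loop
vertex -2.429 -0.777 -0.363
vertex -3.279 -0.574 -0.463
vertex -2.16 0.082 -0.905
endloop
endfacet
facet normal -0.256 -0.817 0.516
outer loop
vertex -2.429 -0.777 -0.363
vertex -2.389 0.036 0.945
vertex -3.279 -0.574 -0.463
endloop
endfacet
facet normal 0.025 0.528 0.849
outer loop
vertex -3.24 0.238 0.845
vertex -2.389 0.036 0.945
vertex -2.971 1.097 0.303
endloop
endfacet
facet normal 0.256 0.818 -0.515
outer loop
vertex -2.121 0.894 0.403
vertex -2.16 0.082 -0.905
vertex -2.971 1.097 0.303
endloop
endfacet
facet normal 0.026 0.528 0.849
outer loop
vertex -2.971 1.097 0.303
vertex -2.389 0.036 0.945
vertex -2.121 0.894 0.403
endloop
endfacet
facet normal 0.966 -0.231 0.114
outer loop
vertex -2.121 0.894 0.403
vertex -2.429 -0.777 -0.363
vertex -2.16 0.082 -0.905
endloop
endfacet
facet normal 0.967 -0.230 0.114
outer loop
vertex -2.389 0.036 0.945
vertex -2.429 -0.777 -0.363
vertex -2.121 0.894 0.403
endloop
endfacet

endsolid


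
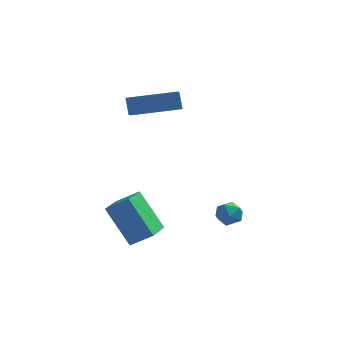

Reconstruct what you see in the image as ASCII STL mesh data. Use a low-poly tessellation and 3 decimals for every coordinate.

solid 
facet normal -0.505 0.394 0.768
outer loop
vertex -3.743 -2.694 -0.546
vertex -3.416 -1.27 -1.062
vertex -4.655 -2.701 -1.142
endloop
endfacet
facet normal -0.211 -0.919 0.333
outer loop
vertex -3.644 -3.49 -2.678
vertex -3.743 -2.694 -0.546
vertex -4.655 -2.701 -1.142
endloop
endfacet
facet normal -0.505 0.395 0.767
outer loop
vertex -4.655 -2.701 -1.142
vertex -3.416 -1.27 -1.062
vertex -4.328 -1.277 -1.659
endloop
endfacet
facet normal -0.837 -0.007 -0.547
outer loop
vertex -4.328 -1.277 -1.659
vertex -3.644 -3.49 -2.678
vertex -4.655 -2.701 -1.142
endloop
endfacet
facet normal 0.837 0.006 0.548
outer loop
vertex -3.743 -2.694 -0.546
vertex -2.405 -2.059 -2.598
vertex -3.416 -1.27 -1.062
endloop
endfacet
facet normal -0.211 -0.919 0.333
outer loop
vertex -2.732 -3.483 -2.081
vertex -3.743 -2.694 -0.546
vertex -3.644 -3.49 -2.678
endloop
endfacet
facet normal 0.837 0.007 0.548
outer loop
vertex -2.732 -3.483 -2.081
vertex -2.405 -2.059 -2.598
vertex -3.743 -2.694 -0.546
endloop
endfacet
facet normal 0.211 0.919 -0.333
outer loop
vertex -3.416 -1.27 -1.062
vertex -2.405 -2.059 -2.598
vertex -4.328 -1.277 -1.659
endloop
endfacet
facet normal -0.837 -0.006 -0.548
outer loop
vertex -3.317 -2.066 -3.194
vertex -3.644 -3.49 -2.678
vertex -4.328 -1.277 -1.659
endloop
endfacet
facet normal 0.211 0.919 -0.333
outer loop
vertex -4.328 -1.277 -1.659
vertex -2.405 -2.059 -2.598
vertex -3.317 -2.066 -3.194
endloop
endfacet
facet normal 0.505 -0.394 -0.768
outer loop
vertex -3.317 -2.066 -3.194
vertex -2.732 -3.483 -2.081
vertex -3.644 -3.49 -2.678
endloop
endfacet
facet normal 0.505 -0.395 -0.768
outer loop
vertex -2.405 -2.059 -2.598
vertex -2.732 -3.483 -2.081
vertex -3.317 -2.066 -3.194
endloop
endfacet
facet normal -0.984 -0.100 -0.145
outer loop
vertex -3.936 0.292 2.414
vertex -4.084 0.736 3.111
vertex -3.943 1.252 1.8
endloop
endfacet
facet normal 0.177 -0.529 -0.830
outer loop
vertex -1.856 1.464 2.109
vertex -3.936 0.292 2.414
vertex -3.943 1.252 1.8
endloop
endfacet
facet normal -0.984 -0.100 -0.145
outer loop
vertex -3.943 1.252 1.8
vertex -4.084 0.736 3.111
vertex -4.091 1.697 2.497
endloop
endfacet
facet normal -0.006 0.842 -0.539
outer loop
vertex -4.091 1.697 2.497
vertex -1.856 1.464 2.109
vertex -3.943 1.252 1.8
endloop
endfacet
facet normal 0.006 -0.843 0.538
outer loop
vertex -3.936 0.292 2.414
vertex -1.997 0.948 3.42
vertex -4.084 0.736 3.111
endloop
endfacet
facet normal 0.176 -0.529 -0.830
outer loop
vertex -1.849 0.503 2.723
vertex -3.936 0.292 2.414
vertex -1.856 1.464 2.109
endloop
endfacet
facet normal 0.005 -0.842 0.539
outer loop
vertex -1.849 0.503 2.723
vertex -1.997 0.948 3.42
vertex -3.936 0.292 2.414
endloop
endfacet
facet normal -0.177 0.529 0.830
outer loop
vertex -4.084 0.736 3.111
vertex -1.997 0.948 3.42
vertex -4.091 1.697 2.497
endloop
endfacet
facet normal -0.006 0.843 -0.538
outer loop
vertex -2.004 1.908 2.806
vertex -1.856 1.464 2.109
vertex -4.091 1.697 2.497
endloop
endfacet
facet normal -0.176 0.529 0.830
outer loop
vertex -4.091 1.697 2.497
vertex -1.997 0.948 3.42
vertex -2.004 1.908 2.806
endloop
endfacet
facet normal 0.984 0.100 0.145
outer loop
vertex -2.004 1.908 2.806
vertex -1.849 0.503 2.723
vertex -1.856 1.464 2.109
endloop
endfacet
facet normal 0.984 0.100 0.145
outer loop
vertex -1.997 0.948 3.42
vertex -1.849 0.503 2.723
vertex -2.004 1.908 2.806
endloop
endfacet
facet normal -0.831 -0.033 0.555
outer loop
vertex -0.353 -1.049 -2.0
vertex -0.397 -1.681 -2.104
vertex -0.069 -1.461 -1.599
endloop
endfacet
facet normal -0.397 0.485 0.779
outer loop
vertex -0.353 -1.049 -2.0
vertex -0.069 -1.461 -1.599
vertex 0.235 -0.925 -1.778
endloop
endfacet
facet normal -0.284 0.930 0.234
outer loop
vertex -0.353 -1.049 -2.0
vertex 0.235 -0.925 -1.778
vertex 0.095 -0.813 -2.393
endloop
endfacet
facet normal -0.649 0.686 -0.328
outer loop
vertex -0.353 -1.049 -2.0
vertex 0.095 -0.813 -2.393
vertex -0.296 -1.28 -2.595
endloop
endfacet
facet normal -0.987 0.090 -0.130
outer loop
vertex -0.353 -1.049 -2.0
vertex -0.296 -1.28 -2.595
vertex -0.397 -1.681 -2.104
endloop
endfacet
facet normal 0.229 0.189 0.955
outer loop
vertex 0.235 -0.925 -1.778
vertex -0.069 -1.461 -1.599
vertex 0.556 -1.48 -1.745
endloop
endfacet
facet normal -0.474 -0.652 0.592
outer loop
vertex -0.069 -1.461 -1.599
vertex -0.397 -1.681 -2.104
vertex 0.165 -1.947 -1.947
endloop
endfacet
facet normal -0.727 -0.451 -0.518
outer loop
vertex -0.397 -1.681 -2.104
vertex -0.296 -1.28 -2.595
vertex 0.025 -1.835 -2.562
endloop
endfacet
facet normal -0.180 0.514 -0.839
outer loop
vertex -0.296 -1.28 -2.595
vertex 0.095 -0.813 -2.393
vertex 0.329 -1.299 -2.741
endloop
endfacet
facet normal 0.410 0.909 0.072
outer loop
vertex 0.095 -0.813 -2.393
vertex 0.235 -0.925 -1.778
vertex 0.657 -1.079 -2.236
endloop
endfacet
facet normal 0.649 -0.686 0.328
outer loop
vertex 0.613 -1.711 -2.34
vertex 0.556 -1.48 -1.745
vertex 0.165 -1.947 -1.947
endloop
endfacet
facet normal 0.284 -0.930 -0.234
outer loop
vertex 0.613 -1.711 -2.34
vertex 0.165 -1.947 -1.947
vertex 0.025 -1.835 -2.562
endloop
endfacet
facet normal 0.397 -0.485 -0.779
outer loop
vertex 0.613 -1.711 -2.34
vertex 0.025 -1.835 -2.562
vertex 0.329 -1.299 -2.741
endloop
endfacet
facet normal 0.831 0.033 -0.555
outer loop
vertex 0.613 -1.711 -2.34
vertex 0.329 -1.299 -2.741
vertex 0.657 -1.079 -2.236
endloop
endfacet
facet normal 0.987 -0.090 0.130
outer loop
vertex 0.613 -1.711 -2.34
vertex 0.657 -1.079 -2.236
vertex 0.556 -1.48 -1.745
endloop
endfacet
facet normal 0.180 -0.514 0.839
outer loop
vertex 0.165 -1.947 -1.947
vertex 0.556 -1.48 -1.745
vertex -0.069 -1.461 -1.599
endloop
endfacet
facet normal -0.410 -0.909 -0.072
outer loop
vertex 0.025 -1.835 -2.562
vertex 0.165 -1.947 -1.947
vertex -0.397 -1.681 -2.104
endloop
endfacet
facet normal -0.229 -0.189 -0.955
outer loop
vertex 0.329 -1.299 -2.741
vertex 0.025 -1.835 -2.562
vertex -0.296 -1.28 -2.595
endloop
endfacet
facet normal 0.474 0.652 -0.592
outer loop
vertex 0.657 -1.079 -2.236
vertex 0.329 -1.299 -2.741
vertex 0.095 -0.813 -2.393
endloop
endfacet
facet normal 0.727 0.451 0.518
outer loop
vertex 0.556 -1.48 -1.745
vertex 0.657 -1.079 -2.236
vertex 0.235 -0.925 -1.778
endloop
endfacet

endsolid


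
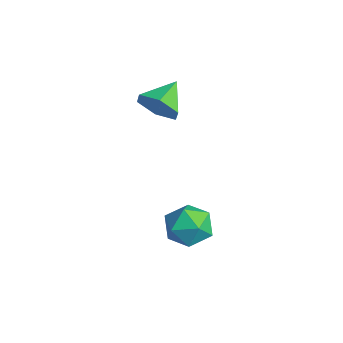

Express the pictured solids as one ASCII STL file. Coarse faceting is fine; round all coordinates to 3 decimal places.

solid 
facet normal -0.647 -0.212 0.733
outer loop
vertex 1.344 -2.869 -2.861
vertex 1.482 -3.876 -3.03
vertex 2.083 -3.379 -2.356
endloop
endfacet
facet normal -0.309 0.405 0.861
outer loop
vertex 1.344 -2.869 -2.861
vertex 2.083 -3.379 -2.356
vertex 2.271 -2.438 -2.731
endloop
endfacet
facet normal -0.436 0.844 0.313
outer loop
vertex 1.344 -2.869 -2.861
vertex 2.271 -2.438 -2.731
vertex 1.786 -2.353 -3.636
endloop
endfacet
facet normal -0.852 0.500 -0.153
outer loop
vertex 1.344 -2.869 -2.861
vertex 1.786 -2.353 -3.636
vertex 1.298 -3.241 -3.821
endloop
endfacet
facet normal -0.983 -0.152 0.106
outer loop
vertex 1.344 -2.869 -2.861
vertex 1.298 -3.241 -3.821
vertex 1.482 -3.876 -3.03
endloop
endfacet
facet normal 0.392 0.272 0.879
outer loop
vertex 2.271 -2.438 -2.731
vertex 2.083 -3.379 -2.356
vertex 2.982 -3.179 -2.819
endloop
endfacet
facet normal -0.154 -0.725 0.672
outer loop
vertex 2.083 -3.379 -2.356
vertex 1.482 -3.876 -3.03
vertex 2.494 -4.067 -3.004
endloop
endfacet
facet normal -0.698 -0.629 -0.343
outer loop
vertex 1.482 -3.876 -3.03
vertex 1.298 -3.241 -3.821
vertex 2.009 -3.982 -3.909
endloop
endfacet
facet normal -0.487 0.427 -0.762
outer loop
vertex 1.298 -3.241 -3.821
vertex 1.786 -2.353 -3.636
vertex 2.197 -3.041 -4.284
endloop
endfacet
facet normal 0.186 0.983 -0.007
outer loop
vertex 1.786 -2.353 -3.636
vertex 2.271 -2.438 -2.731
vertex 2.798 -2.544 -3.61
endloop
endfacet
facet normal 0.852 -0.500 0.153
outer loop
vertex 2.936 -3.551 -3.779
vertex 2.982 -3.179 -2.819
vertex 2.494 -4.067 -3.004
endloop
endfacet
facet normal 0.436 -0.844 -0.313
outer loop
vertex 2.936 -3.551 -3.779
vertex 2.494 -4.067 -3.004
vertex 2.009 -3.982 -3.909
endloop
endfacet
facet normal 0.309 -0.405 -0.861
outer loop
vertex 2.936 -3.551 -3.779
vertex 2.009 -3.982 -3.909
vertex 2.197 -3.041 -4.284
endloop
endfacet
facet normal 0.647 0.212 -0.733
outer loop
vertex 2.936 -3.551 -3.779
vertex 2.197 -3.041 -4.284
vertex 2.798 -2.544 -3.61
endloop
endfacet
facet normal 0.983 0.152 -0.106
outer loop
vertex 2.936 -3.551 -3.779
vertex 2.798 -2.544 -3.61
vertex 2.982 -3.179 -2.819
endloop
endfacet
facet normal 0.487 -0.427 0.762
outer loop
vertex 2.494 -4.067 -3.004
vertex 2.982 -3.179 -2.819
vertex 2.083 -3.379 -2.356
endloop
endfacet
facet normal -0.186 -0.983 0.007
outer loop
vertex 2.009 -3.982 -3.909
vertex 2.494 -4.067 -3.004
vertex 1.482 -3.876 -3.03
endloop
endfacet
facet normal -0.392 -0.272 -0.879
outer loop
vertex 2.197 -3.041 -4.284
vertex 2.009 -3.982 -3.909
vertex 1.298 -3.241 -3.821
endloop
endfacet
facet normal 0.154 0.725 -0.672
outer loop
vertex 2.798 -2.544 -3.61
vertex 2.197 -3.041 -4.284
vertex 1.786 -2.353 -3.636
endloop
endfacet
facet normal 0.698 0.629 0.343
outer loop
vertex 2.982 -3.179 -2.819
vertex 2.798 -2.544 -3.61
vertex 2.271 -2.438 -2.731
endloop
endfacet
facet normal 0.491 -0.752 -0.439
outer loop
vertex -0.475 -3.204 1.918
vertex -0.989 -3.073 1.118
vertex -0.161 -2.603 1.239
endloop
endfacet
facet normal 0.461 0.548 0.698
outer loop
vertex -0.475 -3.204 1.918
vertex -0.161 -2.603 1.239
vertex -1.711 -1.967 1.762
endloop
endfacet
facet normal 0.491 -0.753 -0.438
outer loop
vertex -0.161 -2.603 1.239
vertex -0.989 -3.073 1.118
vertex -0.674 -2.472 0.439
endloop
endfacet
facet normal 0.356 0.931 -0.076
outer loop
vertex -0.161 -2.603 1.239
vertex -0.674 -2.472 0.439
vertex -1.711 -1.967 1.762
endloop
endfacet
facet normal 0.492 -0.753 -0.438
outer loop
vertex -0.674 -2.472 0.439
vertex -0.989 -3.073 1.118
vertex -1.502 -2.942 0.317
endloop
endfacet
facet normal -0.346 0.754 -0.559
outer loop
vertex -0.674 -2.472 0.439
vertex -1.502 -2.942 0.317
vertex -1.711 -1.967 1.762
endloop
endfacet
facet normal 0.492 -0.753 -0.438
outer loop
vertex -1.502 -2.942 0.317
vertex -0.989 -3.073 1.118
vertex -1.817 -3.543 0.996
endloop
endfacet
facet normal -0.944 0.193 -0.267
outer loop
vertex -1.502 -2.942 0.317
vertex -1.817 -3.543 0.996
vertex -1.711 -1.967 1.762
endloop
endfacet
facet normal 0.492 -0.753 -0.438
outer loop
vertex -1.817 -3.543 0.996
vertex -0.989 -3.073 1.118
vertex -1.304 -3.674 1.797
endloop
endfacet
facet normal -0.841 -0.190 0.507
outer loop
vertex -1.817 -3.543 0.996
vertex -1.304 -3.674 1.797
vertex -1.711 -1.967 1.762
endloop
endfacet
facet normal 0.491 -0.753 -0.439
outer loop
vertex -1.304 -3.674 1.797
vertex -0.989 -3.073 1.118
vertex -0.475 -3.204 1.918
endloop
endfacet
facet normal -0.137 -0.012 0.990
outer loop
vertex -1.304 -3.674 1.797
vertex -0.475 -3.204 1.918
vertex -1.711 -1.967 1.762
endloop
endfacet

endsolid


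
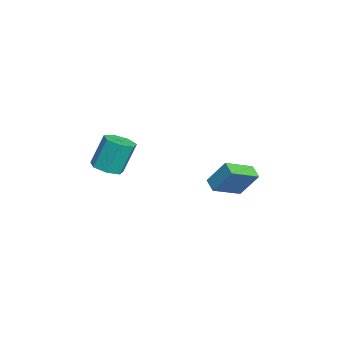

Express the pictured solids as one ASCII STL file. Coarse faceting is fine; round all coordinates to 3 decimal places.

solid 
facet normal 0.126 -0.348 -0.929
outer loop
vertex 1.888 -3.549 -0.798
vertex 0.896 -3.588 -0.918
vertex 1.519 -2.832 -1.117
endloop
endfacet
facet normal 0.896 0.441 -0.045
outer loop
vertex 1.888 -3.549 -0.798
vertex 1.519 -2.832 -1.117
vertex 1.616 -2.793 1.217
endloop
endfacet
facet normal 0.896 0.441 -0.045
outer loop
vertex 1.616 -2.793 1.217
vertex 1.519 -2.832 -1.117
vertex 1.247 -2.075 0.898
endloop
endfacet
facet normal -0.125 0.348 0.929
outer loop
vertex 1.616 -2.793 1.217
vertex 1.247 -2.075 0.898
vertex 0.624 -2.832 1.098
endloop
endfacet
facet normal 0.126 -0.348 -0.929
outer loop
vertex 1.519 -2.832 -1.117
vertex 0.896 -3.588 -0.918
vertex 0.681 -2.684 -1.286
endloop
endfacet
facet normal 0.226 0.921 -0.316
outer loop
vertex 1.519 -2.832 -1.117
vertex 0.681 -2.684 -1.286
vertex 1.247 -2.075 0.898
endloop
endfacet
facet normal 0.226 0.921 -0.316
outer loop
vertex 1.247 -2.075 0.898
vertex 0.681 -2.684 -1.286
vertex 0.409 -1.927 0.729
endloop
endfacet
facet normal -0.126 0.349 0.929
outer loop
vertex 1.247 -2.075 0.898
vertex 0.409 -1.927 0.729
vertex 0.624 -2.832 1.098
endloop
endfacet
facet normal 0.126 -0.348 -0.929
outer loop
vertex 0.681 -2.684 -1.286
vertex 0.896 -3.588 -0.918
vertex 0.005 -3.217 -1.178
endloop
endfacet
facet normal -0.614 0.708 -0.349
outer loop
vertex 0.681 -2.684 -1.286
vertex 0.005 -3.217 -1.178
vertex 0.409 -1.927 0.729
endloop
endfacet
facet normal -0.614 0.708 -0.349
outer loop
vertex 0.409 -1.927 0.729
vertex 0.005 -3.217 -1.178
vertex -0.268 -2.46 0.838
endloop
endfacet
facet normal -0.125 0.349 0.929
outer loop
vertex 0.409 -1.927 0.729
vertex -0.268 -2.46 0.838
vertex 0.624 -2.832 1.098
endloop
endfacet
facet normal 0.125 -0.350 -0.928
outer loop
vertex 0.005 -3.217 -1.178
vertex 0.896 -3.588 -0.918
vertex 0.0 -4.029 -0.873
endloop
endfacet
facet normal -0.992 -0.039 -0.120
outer loop
vertex 0.005 -3.217 -1.178
vertex 0.0 -4.029 -0.873
vertex -0.268 -2.46 0.838
endloop
endfacet
facet normal -0.992 -0.039 -0.120
outer loop
vertex -0.268 -2.46 0.838
vertex 0.0 -4.029 -0.873
vertex -0.273 -3.273 1.142
endloop
endfacet
facet normal -0.126 0.348 0.929
outer loop
vertex -0.268 -2.46 0.838
vertex -0.273 -3.273 1.142
vertex 0.624 -2.832 1.098
endloop
endfacet
facet normal 0.125 -0.348 -0.929
outer loop
vertex 0.0 -4.029 -0.873
vertex 0.896 -3.588 -0.918
vertex 0.67 -4.51 -0.603
endloop
endfacet
facet normal -0.623 -0.756 0.199
outer loop
vertex 0.0 -4.029 -0.873
vertex 0.67 -4.51 -0.603
vertex -0.273 -3.273 1.142
endloop
endfacet
facet normal -0.623 -0.756 0.200
outer loop
vertex -0.273 -3.273 1.142
vertex 0.67 -4.51 -0.603
vertex 0.397 -3.753 1.413
endloop
endfacet
facet normal -0.126 0.349 0.929
outer loop
vertex -0.273 -3.273 1.142
vertex 0.397 -3.753 1.413
vertex 0.624 -2.832 1.098
endloop
endfacet
facet normal 0.126 -0.348 -0.929
outer loop
vertex 0.67 -4.51 -0.603
vertex 0.896 -3.588 -0.918
vertex 1.51 -4.296 -0.569
endloop
endfacet
facet normal 0.215 -0.904 0.369
outer loop
vertex 0.67 -4.51 -0.603
vertex 1.51 -4.296 -0.569
vertex 0.397 -3.753 1.413
endloop
endfacet
facet normal 0.214 -0.905 0.368
outer loop
vertex 0.397 -3.753 1.413
vertex 1.51 -4.296 -0.569
vertex 1.238 -3.54 1.447
endloop
endfacet
facet normal -0.126 0.349 0.929
outer loop
vertex 0.397 -3.753 1.413
vertex 1.238 -3.54 1.447
vertex 0.624 -2.832 1.098
endloop
endfacet
facet normal 0.126 -0.349 -0.929
outer loop
vertex 1.51 -4.296 -0.569
vertex 0.896 -3.588 -0.918
vertex 1.888 -3.549 -0.798
endloop
endfacet
facet normal 0.891 -0.371 0.260
outer loop
vertex 1.51 -4.296 -0.569
vertex 1.888 -3.549 -0.798
vertex 1.238 -3.54 1.447
endloop
endfacet
facet normal 0.892 -0.371 0.260
outer loop
vertex 1.238 -3.54 1.447
vertex 1.888 -3.549 -0.798
vertex 1.616 -2.793 1.217
endloop
endfacet
facet normal -0.125 0.349 0.929
outer loop
vertex 1.238 -3.54 1.447
vertex 1.616 -2.793 1.217
vertex 0.624 -2.832 1.098
endloop
endfacet
facet normal -0.520 0.765 -0.380
outer loop
vertex -2.957 4.633 -2.6
vertex -2.126 4.984 -3.03
vertex -3.341 3.575 -4.204
endloop
endfacet
facet normal -0.831 -0.351 0.431
outer loop
vertex -2.254 1.976 -3.41
vertex -2.957 4.633 -2.6
vertex -3.341 3.575 -4.204
endloop
endfacet
facet normal -0.520 0.765 -0.380
outer loop
vertex -3.341 3.575 -4.204
vertex -2.126 4.984 -3.03
vertex -2.509 3.926 -4.635
endloop
endfacet
facet normal -0.196 -0.540 -0.819
outer loop
vertex -2.509 3.926 -4.635
vertex -2.254 1.976 -3.41
vertex -3.341 3.575 -4.204
endloop
endfacet
facet normal 0.196 0.540 0.819
outer loop
vertex -2.957 4.633 -2.6
vertex -1.039 3.385 -2.236
vertex -2.126 4.984 -3.03
endloop
endfacet
facet normal -0.832 -0.351 0.430
outer loop
vertex -1.871 3.034 -1.805
vertex -2.957 4.633 -2.6
vertex -2.254 1.976 -3.41
endloop
endfacet
facet normal 0.196 0.540 0.818
outer loop
vertex -1.871 3.034 -1.805
vertex -1.039 3.385 -2.236
vertex -2.957 4.633 -2.6
endloop
endfacet
facet normal 0.831 0.352 -0.430
outer loop
vertex -2.126 4.984 -3.03
vertex -1.039 3.385 -2.236
vertex -2.509 3.926 -4.635
endloop
endfacet
facet normal -0.196 -0.540 -0.819
outer loop
vertex -1.423 2.327 -3.84
vertex -2.254 1.976 -3.41
vertex -2.509 3.926 -4.635
endloop
endfacet
facet normal 0.832 0.351 -0.430
outer loop
vertex -2.509 3.926 -4.635
vertex -1.039 3.385 -2.236
vertex -1.423 2.327 -3.84
endloop
endfacet
facet normal 0.520 -0.765 0.380
outer loop
vertex -1.423 2.327 -3.84
vertex -1.871 3.034 -1.805
vertex -2.254 1.976 -3.41
endloop
endfacet
facet normal 0.520 -0.765 0.380
outer loop
vertex -1.039 3.385 -2.236
vertex -1.871 3.034 -1.805
vertex -1.423 2.327 -3.84
endloop
endfacet

endsolid


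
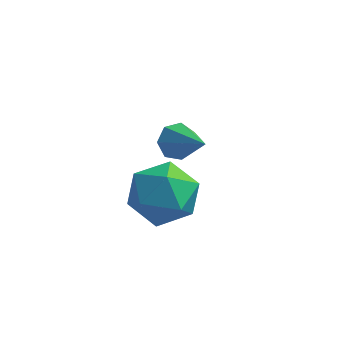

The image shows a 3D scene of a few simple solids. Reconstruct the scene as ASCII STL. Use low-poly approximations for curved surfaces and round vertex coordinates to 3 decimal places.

solid 
facet normal -0.656 0.526 -0.542
outer loop
vertex 1.172 4.159 1.06
vertex 0.758 3.99 1.397
vertex 1.083 4.444 1.444
endloop
endfacet
facet normal 0.911 0.404 -0.088
outer loop
vertex 1.172 4.159 1.06
vertex 1.083 4.444 1.444
vertex 1.682 3.25 2.163
endloop
endfacet
facet normal -0.655 0.525 -0.543
outer loop
vertex 1.083 4.444 1.444
vertex 0.758 3.99 1.397
vertex 0.749 4.387 1.792
endloop
endfacet
facet normal 0.515 0.617 0.595
outer loop
vertex 1.083 4.444 1.444
vertex 0.749 4.387 1.792
vertex 1.682 3.25 2.163
endloop
endfacet
facet normal -0.655 0.526 -0.543
outer loop
vertex 0.749 4.387 1.792
vertex 0.758 3.99 1.397
vertex 0.421 4.031 1.843
endloop
endfacet
facet normal -0.102 0.232 0.967
outer loop
vertex 0.749 4.387 1.792
vertex 0.421 4.031 1.843
vertex 1.682 3.25 2.163
endloop
endfacet
facet normal -0.656 0.524 -0.544
outer loop
vertex 0.421 4.031 1.843
vertex 0.758 3.99 1.397
vertex 0.348 3.644 1.558
endloop
endfacet
facet normal -0.476 -0.462 0.749
outer loop
vertex 0.421 4.031 1.843
vertex 0.348 3.644 1.558
vertex 1.682 3.25 2.163
endloop
endfacet
facet normal -0.656 0.525 -0.543
outer loop
vertex 0.348 3.644 1.558
vertex 0.758 3.99 1.397
vertex 0.583 3.518 1.152
endloop
endfacet
facet normal -0.325 -0.940 0.104
outer loop
vertex 0.348 3.644 1.558
vertex 0.583 3.518 1.152
vertex 1.682 3.25 2.163
endloop
endfacet
facet normal -0.656 0.525 -0.543
outer loop
vertex 0.583 3.518 1.152
vertex 0.758 3.99 1.397
vertex 0.95 3.747 0.93
endloop
endfacet
facet normal 0.236 -0.845 -0.481
outer loop
vertex 0.583 3.518 1.152
vertex 0.95 3.747 0.93
vertex 1.682 3.25 2.163
endloop
endfacet
facet normal -0.656 0.525 -0.543
outer loop
vertex 0.95 3.747 0.93
vertex 0.758 3.99 1.397
vertex 1.172 4.159 1.06
endloop
endfacet
facet normal 0.787 -0.245 -0.566
outer loop
vertex 0.95 3.747 0.93
vertex 1.172 4.159 1.06
vertex 1.682 3.25 2.163
endloop
endfacet
facet normal -0.408 -0.461 0.788
outer loop
vertex 0.492 1.272 2.488
vertex 0.89 0.447 2.212
vertex 1.364 1.033 2.8
endloop
endfacet
facet normal -0.273 0.224 0.935
outer loop
vertex 0.492 1.272 2.488
vertex 1.364 1.033 2.8
vertex 1.182 1.933 2.531
endloop
endfacet
facet normal -0.628 0.625 0.463
outer loop
vertex 0.492 1.272 2.488
vertex 1.182 1.933 2.531
vertex 0.594 1.902 1.776
endloop
endfacet
facet normal -0.982 0.187 0.025
outer loop
vertex 0.492 1.272 2.488
vertex 0.594 1.902 1.776
vertex 0.414 0.983 1.579
endloop
endfacet
facet normal -0.846 -0.484 0.226
outer loop
vertex 0.492 1.272 2.488
vertex 0.414 0.983 1.579
vertex 0.89 0.447 2.212
endloop
endfacet
facet normal 0.425 0.337 0.840
outer loop
vertex 1.182 1.933 2.531
vertex 1.364 1.033 2.8
vertex 2.006 1.517 2.281
endloop
endfacet
facet normal 0.207 -0.771 0.602
outer loop
vertex 1.364 1.033 2.8
vertex 0.89 0.447 2.212
vertex 1.826 0.598 2.084
endloop
endfacet
facet normal -0.502 -0.809 -0.308
outer loop
vertex 0.89 0.447 2.212
vertex 0.414 0.983 1.579
vertex 1.238 0.567 1.329
endloop
endfacet
facet normal -0.722 0.277 -0.634
outer loop
vertex 0.414 0.983 1.579
vertex 0.594 1.902 1.776
vertex 1.056 1.467 1.06
endloop
endfacet
facet normal -0.149 0.986 0.075
outer loop
vertex 0.594 1.902 1.776
vertex 1.182 1.933 2.531
vertex 1.53 2.053 1.648
endloop
endfacet
facet normal 0.982 -0.187 -0.025
outer loop
vertex 1.928 1.228 1.372
vertex 2.006 1.517 2.281
vertex 1.826 0.598 2.084
endloop
endfacet
facet normal 0.628 -0.625 -0.463
outer loop
vertex 1.928 1.228 1.372
vertex 1.826 0.598 2.084
vertex 1.238 0.567 1.329
endloop
endfacet
facet normal 0.273 -0.224 -0.935
outer loop
vertex 1.928 1.228 1.372
vertex 1.238 0.567 1.329
vertex 1.056 1.467 1.06
endloop
endfacet
facet normal 0.408 0.461 -0.788
outer loop
vertex 1.928 1.228 1.372
vertex 1.056 1.467 1.06
vertex 1.53 2.053 1.648
endloop
endfacet
facet normal 0.846 0.484 -0.226
outer loop
vertex 1.928 1.228 1.372
vertex 1.53 2.053 1.648
vertex 2.006 1.517 2.281
endloop
endfacet
facet normal 0.722 -0.277 0.634
outer loop
vertex 1.826 0.598 2.084
vertex 2.006 1.517 2.281
vertex 1.364 1.033 2.8
endloop
endfacet
facet normal 0.149 -0.986 -0.075
outer loop
vertex 1.238 0.567 1.329
vertex 1.826 0.598 2.084
vertex 0.89 0.447 2.212
endloop
endfacet
facet normal -0.425 -0.337 -0.840
outer loop
vertex 1.056 1.467 1.06
vertex 1.238 0.567 1.329
vertex 0.414 0.983 1.579
endloop
endfacet
facet normal -0.207 0.771 -0.602
outer loop
vertex 1.53 2.053 1.648
vertex 1.056 1.467 1.06
vertex 0.594 1.902 1.776
endloop
endfacet
facet normal 0.502 0.809 0.308
outer loop
vertex 2.006 1.517 2.281
vertex 1.53 2.053 1.648
vertex 1.182 1.933 2.531
endloop
endfacet

endsolid


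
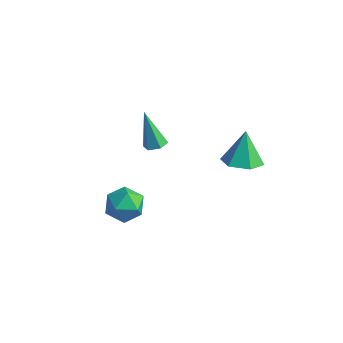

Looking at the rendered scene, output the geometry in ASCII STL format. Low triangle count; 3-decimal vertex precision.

solid 
facet normal -0.918 -0.394 -0.049
outer loop
vertex -1.224 -0.405 -1.934
vertex -0.84 -1.303 -1.902
vertex -1.081 -0.845 -1.072
endloop
endfacet
facet normal -0.930 0.241 0.277
outer loop
vertex -1.224 -0.405 -1.934
vertex -1.081 -0.845 -1.072
vertex -0.867 0.103 -1.178
endloop
endfacet
facet normal -0.666 0.726 -0.174
outer loop
vertex -1.224 -0.405 -1.934
vertex -0.867 0.103 -1.178
vertex -0.494 0.231 -2.073
endloop
endfacet
facet normal -0.490 0.392 -0.779
outer loop
vertex -1.224 -0.405 -1.934
vertex -0.494 0.231 -2.073
vertex -0.478 -0.638 -2.52
endloop
endfacet
facet normal -0.645 -0.301 -0.702
outer loop
vertex -1.224 -0.405 -1.934
vertex -0.478 -0.638 -2.52
vertex -0.84 -1.303 -1.902
endloop
endfacet
facet normal -0.495 0.206 0.844
outer loop
vertex -0.867 0.103 -1.178
vertex -1.081 -0.845 -1.072
vertex -0.262 -0.482 -0.68
endloop
endfacet
facet normal -0.477 -0.821 0.315
outer loop
vertex -1.081 -0.845 -1.072
vertex -0.84 -1.303 -1.902
vertex -0.246 -1.351 -1.127
endloop
endfacet
facet normal -0.037 -0.670 -0.742
outer loop
vertex -0.84 -1.303 -1.902
vertex -0.478 -0.638 -2.52
vertex 0.127 -1.223 -2.022
endloop
endfacet
facet normal 0.215 0.450 -0.867
outer loop
vertex -0.478 -0.638 -2.52
vertex -0.494 0.231 -2.073
vertex 0.341 -0.275 -2.128
endloop
endfacet
facet normal -0.068 0.991 0.113
outer loop
vertex -0.494 0.231 -2.073
vertex -0.867 0.103 -1.178
vertex 0.1 0.183 -1.298
endloop
endfacet
facet normal 0.490 -0.392 0.779
outer loop
vertex 0.484 -0.715 -1.266
vertex -0.262 -0.482 -0.68
vertex -0.246 -1.351 -1.127
endloop
endfacet
facet normal 0.666 -0.726 0.174
outer loop
vertex 0.484 -0.715 -1.266
vertex -0.246 -1.351 -1.127
vertex 0.127 -1.223 -2.022
endloop
endfacet
facet normal 0.930 -0.241 -0.277
outer loop
vertex 0.484 -0.715 -1.266
vertex 0.127 -1.223 -2.022
vertex 0.341 -0.275 -2.128
endloop
endfacet
facet normal 0.918 0.394 0.049
outer loop
vertex 0.484 -0.715 -1.266
vertex 0.341 -0.275 -2.128
vertex 0.1 0.183 -1.298
endloop
endfacet
facet normal 0.645 0.301 0.702
outer loop
vertex 0.484 -0.715 -1.266
vertex 0.1 0.183 -1.298
vertex -0.262 -0.482 -0.68
endloop
endfacet
facet normal -0.215 -0.450 0.867
outer loop
vertex -0.246 -1.351 -1.127
vertex -0.262 -0.482 -0.68
vertex -1.081 -0.845 -1.072
endloop
endfacet
facet normal 0.068 -0.991 -0.113
outer loop
vertex 0.127 -1.223 -2.022
vertex -0.246 -1.351 -1.127
vertex -0.84 -1.303 -1.902
endloop
endfacet
facet normal 0.495 -0.206 -0.844
outer loop
vertex 0.341 -0.275 -2.128
vertex 0.127 -1.223 -2.022
vertex -0.478 -0.638 -2.52
endloop
endfacet
facet normal 0.477 0.821 -0.315
outer loop
vertex 0.1 0.183 -1.298
vertex 0.341 -0.275 -2.128
vertex -0.494 0.231 -2.073
endloop
endfacet
facet normal 0.037 0.670 0.742
outer loop
vertex -0.262 -0.482 -0.68
vertex 0.1 0.183 -1.298
vertex -0.867 0.103 -1.178
endloop
endfacet
facet normal 0.192 -0.407 -0.893
outer loop
vertex 4.422 1.997 2.016
vertex 3.676 2.456 1.647
vertex 4.534 2.865 1.645
endloop
endfacet
facet normal 0.786 0.155 0.599
outer loop
vertex 4.422 1.997 2.016
vertex 4.534 2.865 1.645
vertex 3.364 3.124 3.113
endloop
endfacet
facet normal 0.192 -0.407 -0.893
outer loop
vertex 4.534 2.865 1.645
vertex 3.676 2.456 1.647
vertex 3.788 3.324 1.276
endloop
endfacet
facet normal 0.441 0.876 0.197
outer loop
vertex 4.534 2.865 1.645
vertex 3.788 3.324 1.276
vertex 3.364 3.124 3.113
endloop
endfacet
facet normal 0.190 -0.407 -0.894
outer loop
vertex 3.788 3.324 1.276
vertex 3.676 2.456 1.647
vertex 2.931 2.916 1.279
endloop
endfacet
facet normal -0.430 0.903 -0.001
outer loop
vertex 3.788 3.324 1.276
vertex 2.931 2.916 1.279
vertex 3.364 3.124 3.113
endloop
endfacet
facet normal 0.190 -0.407 -0.894
outer loop
vertex 2.931 2.916 1.279
vertex 3.676 2.456 1.647
vertex 2.818 2.048 1.65
endloop
endfacet
facet normal -0.956 0.211 0.202
outer loop
vertex 2.931 2.916 1.279
vertex 2.818 2.048 1.65
vertex 3.364 3.124 3.113
endloop
endfacet
facet normal 0.190 -0.407 -0.893
outer loop
vertex 2.818 2.048 1.65
vertex 3.676 2.456 1.647
vertex 3.564 1.589 2.018
endloop
endfacet
facet normal -0.612 -0.511 0.604
outer loop
vertex 2.818 2.048 1.65
vertex 3.564 1.589 2.018
vertex 3.364 3.124 3.113
endloop
endfacet
facet normal 0.191 -0.407 -0.893
outer loop
vertex 3.564 1.589 2.018
vertex 3.676 2.456 1.647
vertex 4.422 1.997 2.016
endloop
endfacet
facet normal 0.258 -0.539 0.802
outer loop
vertex 3.564 1.589 2.018
vertex 4.422 1.997 2.016
vertex 3.364 3.124 3.113
endloop
endfacet
facet normal 0.393 -0.091 -0.915
outer loop
vertex -1.457 3.442 -1.599
vertex -1.936 3.698 -1.83
vertex -1.475 4.028 -1.665
endloop
endfacet
facet normal 0.794 0.092 0.600
outer loop
vertex -1.457 3.442 -1.599
vertex -1.475 4.028 -1.665
vertex -2.724 3.882 0.01
endloop
endfacet
facet normal 0.393 -0.092 -0.915
outer loop
vertex -1.475 4.028 -1.665
vertex -1.936 3.698 -1.83
vertex -1.953 4.284 -1.896
endloop
endfacet
facet normal 0.323 0.891 0.319
outer loop
vertex -1.475 4.028 -1.665
vertex -1.953 4.284 -1.896
vertex -2.724 3.882 0.01
endloop
endfacet
facet normal 0.393 -0.092 -0.915
outer loop
vertex -1.953 4.284 -1.896
vertex -1.936 3.698 -1.83
vertex -2.414 3.955 -2.061
endloop
endfacet
facet normal -0.567 0.822 -0.056
outer loop
vertex -1.953 4.284 -1.896
vertex -2.414 3.955 -2.061
vertex -2.724 3.882 0.01
endloop
endfacet
facet normal 0.392 -0.093 -0.915
outer loop
vertex -2.414 3.955 -2.061
vertex -1.936 3.698 -1.83
vertex -2.396 3.369 -1.994
endloop
endfacet
facet normal -0.988 -0.047 -0.150
outer loop
vertex -2.414 3.955 -2.061
vertex -2.396 3.369 -1.994
vertex -2.724 3.882 0.01
endloop
endfacet
facet normal 0.392 -0.091 -0.916
outer loop
vertex -2.396 3.369 -1.994
vertex -1.936 3.698 -1.83
vertex -1.918 3.112 -1.764
endloop
endfacet
facet normal -0.518 -0.845 0.132
outer loop
vertex -2.396 3.369 -1.994
vertex -1.918 3.112 -1.764
vertex -2.724 3.882 0.01
endloop
endfacet
facet normal 0.393 -0.091 -0.915
outer loop
vertex -1.918 3.112 -1.764
vertex -1.936 3.698 -1.83
vertex -1.457 3.442 -1.599
endloop
endfacet
facet normal 0.374 -0.776 0.507
outer loop
vertex -1.918 3.112 -1.764
vertex -1.457 3.442 -1.599
vertex -2.724 3.882 0.01
endloop
endfacet

endsolid
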